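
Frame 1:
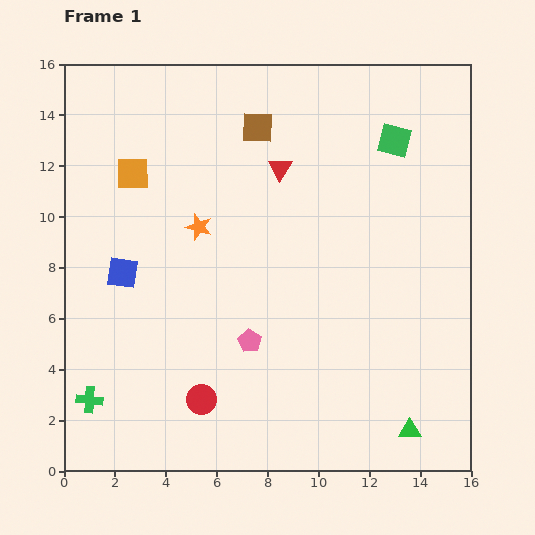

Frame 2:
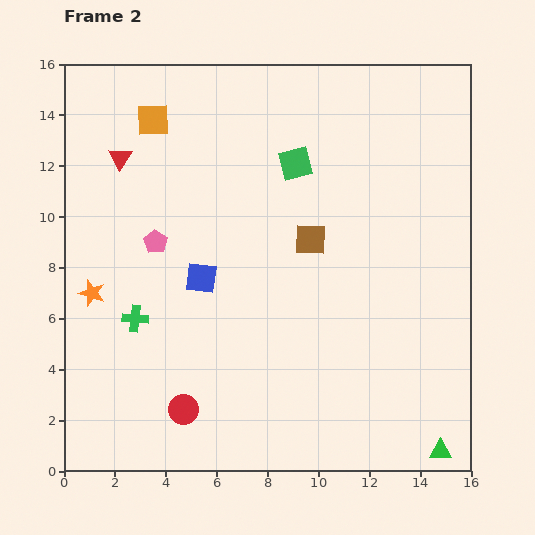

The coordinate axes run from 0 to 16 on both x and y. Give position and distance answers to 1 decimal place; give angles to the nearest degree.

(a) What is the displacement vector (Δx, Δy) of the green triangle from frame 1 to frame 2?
(1.2, -0.8)

The green triangle was at (13.6, 1.6) in frame 1 and (14.8, 0.8) in frame 2.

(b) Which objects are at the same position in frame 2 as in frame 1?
none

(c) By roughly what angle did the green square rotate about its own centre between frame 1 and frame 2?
29° counter-clockwise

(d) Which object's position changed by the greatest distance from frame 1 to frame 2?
the red triangle

(moved 6.3; next 5.4)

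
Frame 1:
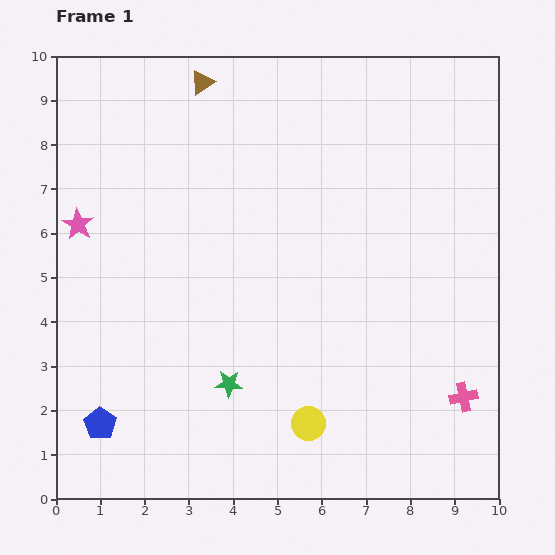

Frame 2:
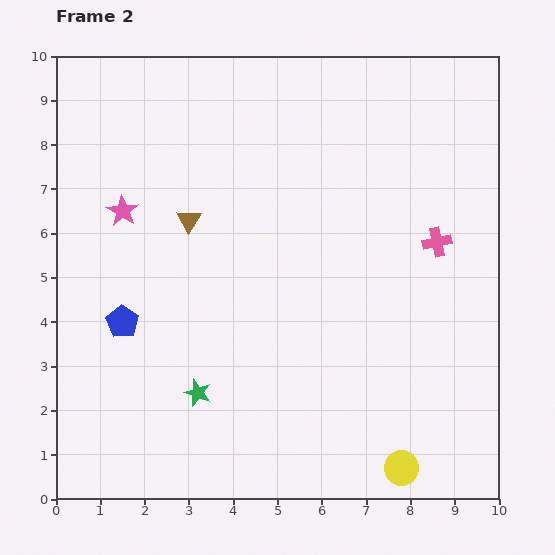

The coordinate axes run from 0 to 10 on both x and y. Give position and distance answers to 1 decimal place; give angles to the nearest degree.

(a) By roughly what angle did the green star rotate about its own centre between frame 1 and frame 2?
18° clockwise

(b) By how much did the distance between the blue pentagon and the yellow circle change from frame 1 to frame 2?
+2.4

Distance in frame 1: 4.7. Distance in frame 2: 7.1.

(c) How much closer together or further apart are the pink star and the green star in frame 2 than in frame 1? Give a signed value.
-0.6

Distance in frame 1: 5.0. Distance in frame 2: 4.4.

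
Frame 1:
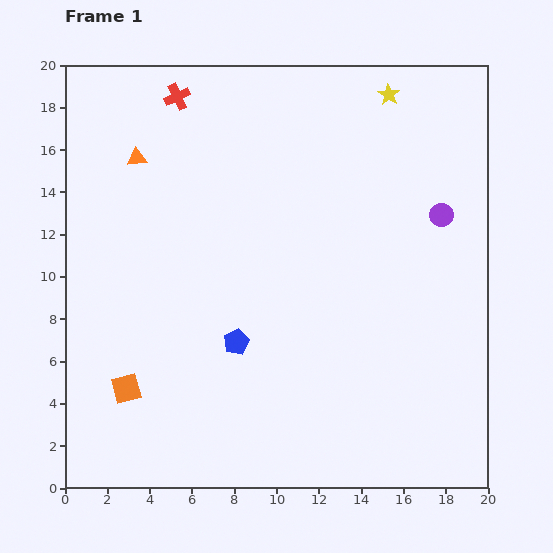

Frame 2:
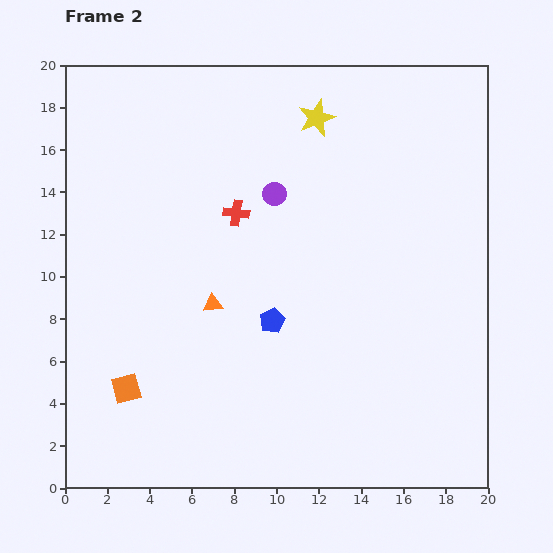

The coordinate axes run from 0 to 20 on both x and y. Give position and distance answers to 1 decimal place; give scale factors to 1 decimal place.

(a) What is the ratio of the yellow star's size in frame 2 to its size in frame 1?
1.7×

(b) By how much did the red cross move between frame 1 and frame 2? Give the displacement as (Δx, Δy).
(2.8, -5.5)

The red cross was at (5.3, 18.5) in frame 1 and (8.1, 13.0) in frame 2.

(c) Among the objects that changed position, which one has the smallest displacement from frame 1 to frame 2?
the blue pentagon

(moved 2.0)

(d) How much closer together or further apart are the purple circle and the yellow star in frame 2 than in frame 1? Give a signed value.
-2.1

Distance in frame 1: 6.2. Distance in frame 2: 4.1.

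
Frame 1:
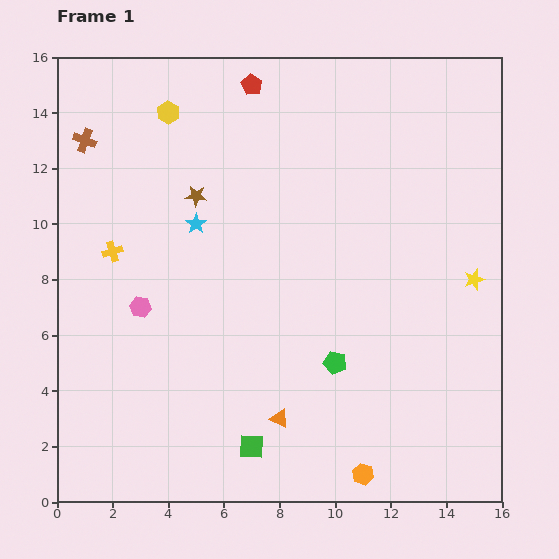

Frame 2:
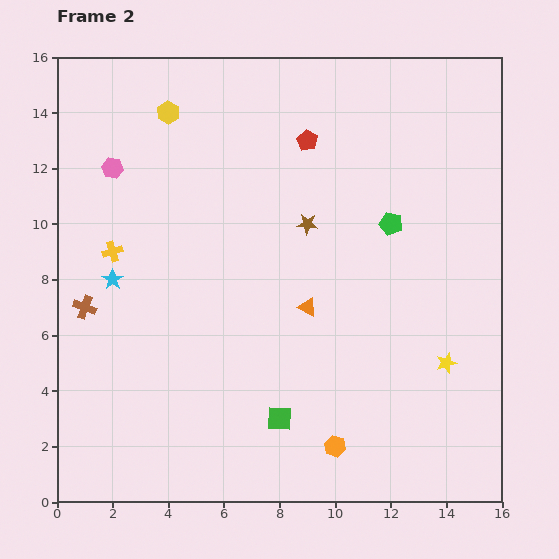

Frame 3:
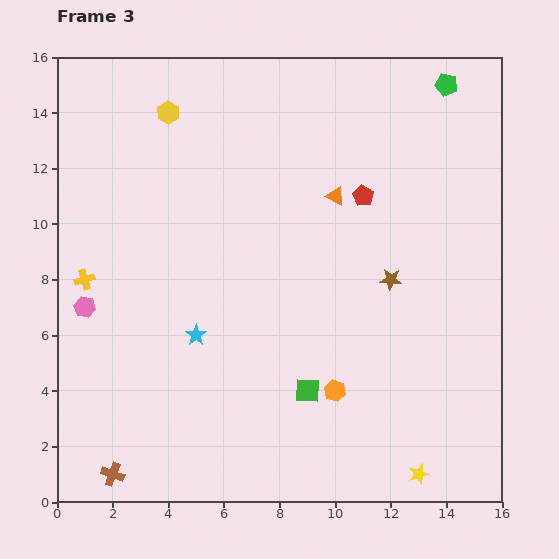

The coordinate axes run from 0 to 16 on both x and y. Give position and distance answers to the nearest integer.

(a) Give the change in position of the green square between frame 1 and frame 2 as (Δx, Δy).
(1, 1)

The green square was at (7, 2) in frame 1 and (8, 3) in frame 2.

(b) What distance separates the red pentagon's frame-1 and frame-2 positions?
3

The red pentagon moved from (7, 15) to (9, 13), a distance of √(2² + 2²) ≈ 3.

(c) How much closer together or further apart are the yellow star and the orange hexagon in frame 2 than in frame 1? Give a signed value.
-3

Distance in frame 1: 8. Distance in frame 2: 5.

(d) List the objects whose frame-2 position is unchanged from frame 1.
the yellow cross, the yellow hexagon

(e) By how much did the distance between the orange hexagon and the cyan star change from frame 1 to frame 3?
-6

Distance in frame 1: 11. Distance in frame 3: 5.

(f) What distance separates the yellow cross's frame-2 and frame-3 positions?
1

The yellow cross moved from (2, 9) to (1, 8), a distance of √(1² + 1²) ≈ 1.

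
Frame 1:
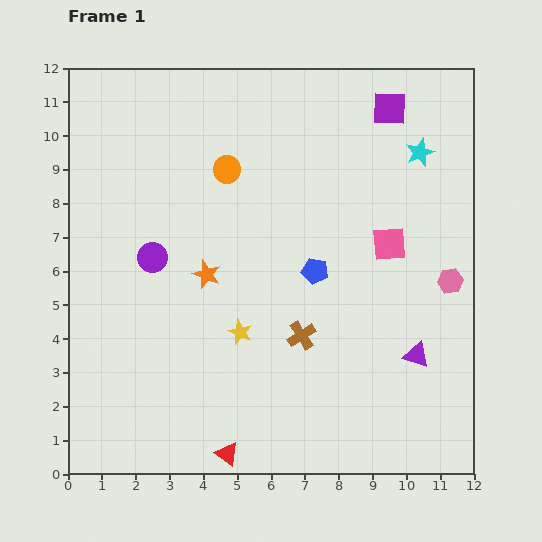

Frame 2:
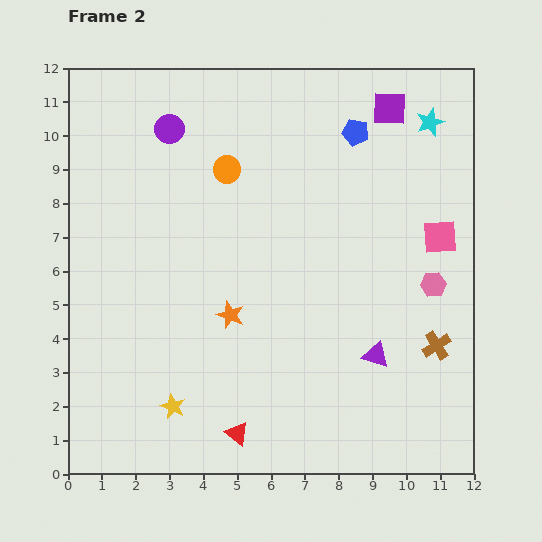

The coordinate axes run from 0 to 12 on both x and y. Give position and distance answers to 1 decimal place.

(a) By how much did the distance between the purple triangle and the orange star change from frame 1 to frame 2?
-2.1

Distance in frame 1: 6.6. Distance in frame 2: 4.5.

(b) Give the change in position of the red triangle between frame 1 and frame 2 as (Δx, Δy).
(0.3, 0.6)

The red triangle was at (4.7, 0.6) in frame 1 and (5.0, 1.2) in frame 2.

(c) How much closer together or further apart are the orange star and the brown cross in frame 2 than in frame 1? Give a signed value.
+2.9

Distance in frame 1: 3.3. Distance in frame 2: 6.2.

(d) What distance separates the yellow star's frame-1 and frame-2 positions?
3.0

The yellow star moved from (5.1, 4.2) to (3.1, 2.0), a distance of √(2.0² + 2.2²) ≈ 3.0.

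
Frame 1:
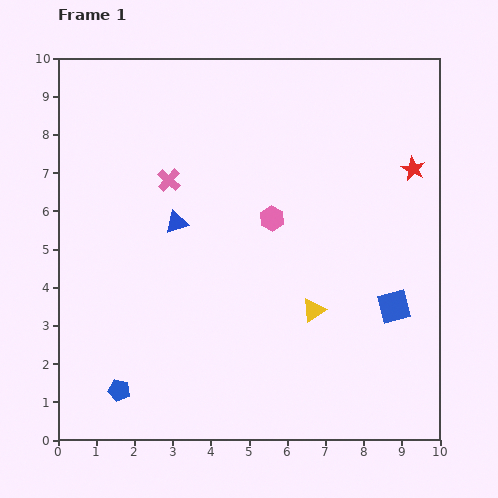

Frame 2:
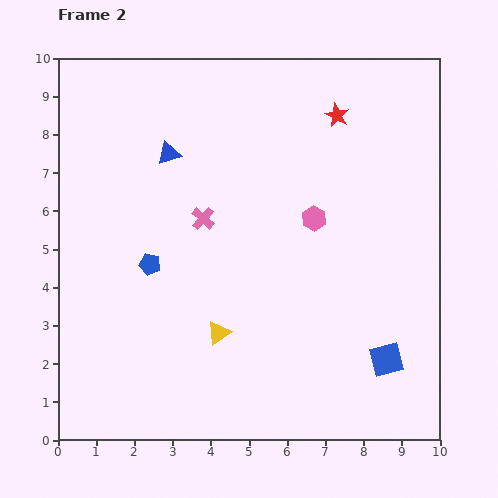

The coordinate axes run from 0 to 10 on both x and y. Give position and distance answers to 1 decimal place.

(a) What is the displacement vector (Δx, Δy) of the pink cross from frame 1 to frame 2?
(0.9, -1.0)

The pink cross was at (2.9, 6.8) in frame 1 and (3.8, 5.8) in frame 2.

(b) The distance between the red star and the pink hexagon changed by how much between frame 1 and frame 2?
-1.1

Distance in frame 1: 3.9. Distance in frame 2: 2.8.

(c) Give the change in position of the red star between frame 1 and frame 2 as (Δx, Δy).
(-2.0, 1.4)

The red star was at (9.3, 7.1) in frame 1 and (7.3, 8.5) in frame 2.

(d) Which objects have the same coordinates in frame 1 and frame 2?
none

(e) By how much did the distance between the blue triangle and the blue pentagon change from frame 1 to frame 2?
-1.7

Distance in frame 1: 4.6. Distance in frame 2: 2.9.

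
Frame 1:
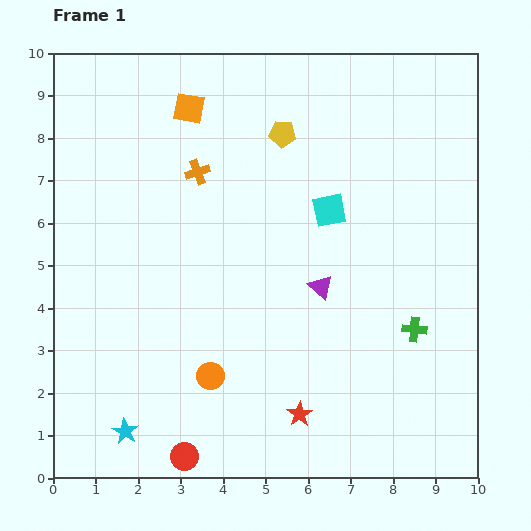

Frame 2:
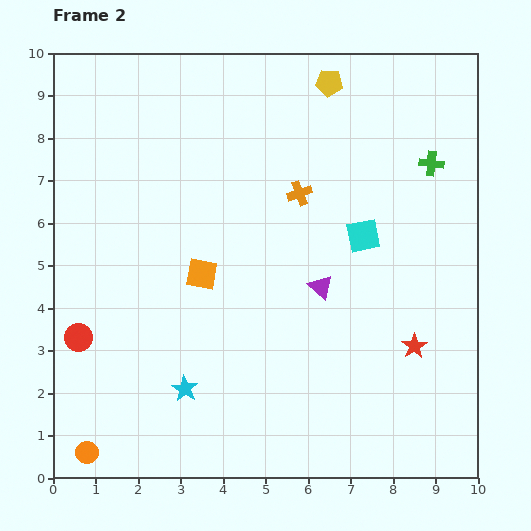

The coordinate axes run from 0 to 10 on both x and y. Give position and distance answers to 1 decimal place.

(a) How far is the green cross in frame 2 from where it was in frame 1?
3.9

The green cross moved from (8.5, 3.5) to (8.9, 7.4), a distance of √(0.4² + 3.9²) ≈ 3.9.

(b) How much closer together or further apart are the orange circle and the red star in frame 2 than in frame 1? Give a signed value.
+5.8

Distance in frame 1: 2.3. Distance in frame 2: 8.1.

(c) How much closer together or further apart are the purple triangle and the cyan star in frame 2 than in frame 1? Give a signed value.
-1.7

Distance in frame 1: 5.7. Distance in frame 2: 4.0.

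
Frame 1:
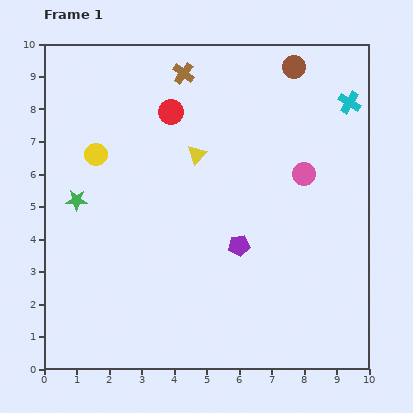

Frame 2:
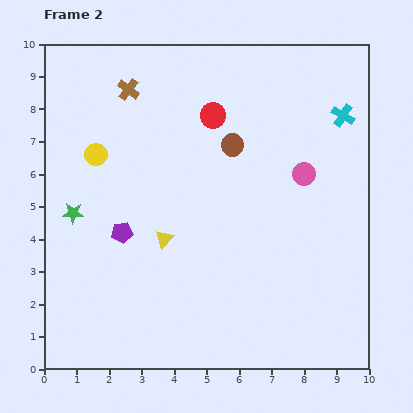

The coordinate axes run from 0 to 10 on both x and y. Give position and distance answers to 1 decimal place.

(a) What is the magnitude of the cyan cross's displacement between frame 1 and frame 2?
0.4

The cyan cross moved from (9.4, 8.2) to (9.2, 7.8), a distance of √(0.2² + 0.4²) ≈ 0.4.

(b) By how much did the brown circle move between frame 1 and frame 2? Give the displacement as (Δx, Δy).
(-1.9, -2.4)

The brown circle was at (7.7, 9.3) in frame 1 and (5.8, 6.9) in frame 2.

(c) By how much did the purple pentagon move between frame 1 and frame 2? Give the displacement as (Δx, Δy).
(-3.6, 0.4)

The purple pentagon was at (6.0, 3.8) in frame 1 and (2.4, 4.2) in frame 2.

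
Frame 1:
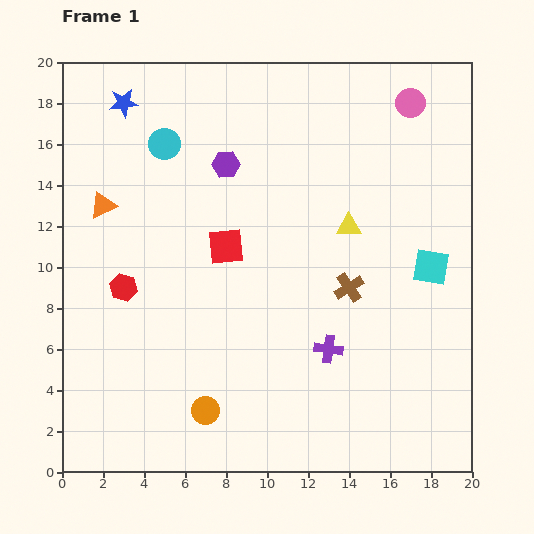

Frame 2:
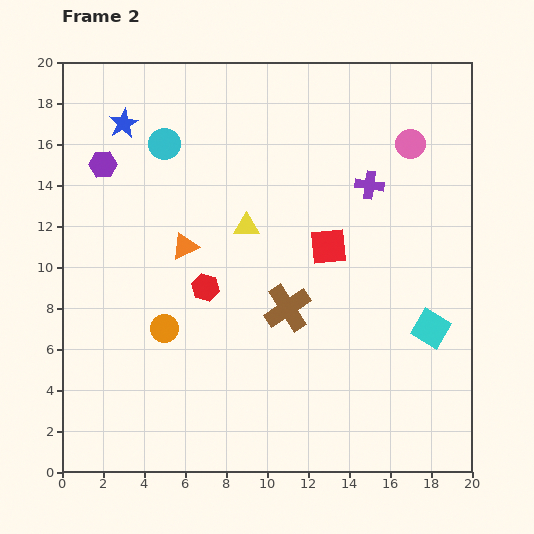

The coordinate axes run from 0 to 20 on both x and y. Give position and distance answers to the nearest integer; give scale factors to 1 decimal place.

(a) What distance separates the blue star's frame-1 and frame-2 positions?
1

The blue star moved from (3, 18) to (3, 17), a distance of √(0² + 1²) ≈ 1.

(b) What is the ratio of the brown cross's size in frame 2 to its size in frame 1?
1.6×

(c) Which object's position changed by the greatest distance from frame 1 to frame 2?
the purple cross

(moved 8; next 6)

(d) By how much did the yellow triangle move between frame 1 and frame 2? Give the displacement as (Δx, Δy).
(-5, 0)

The yellow triangle was at (14, 12) in frame 1 and (9, 12) in frame 2.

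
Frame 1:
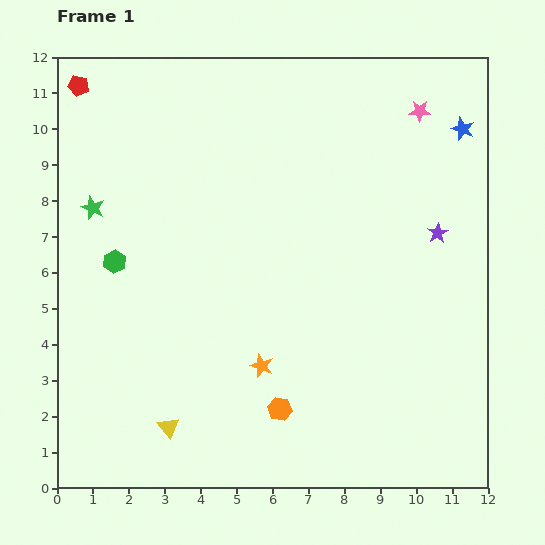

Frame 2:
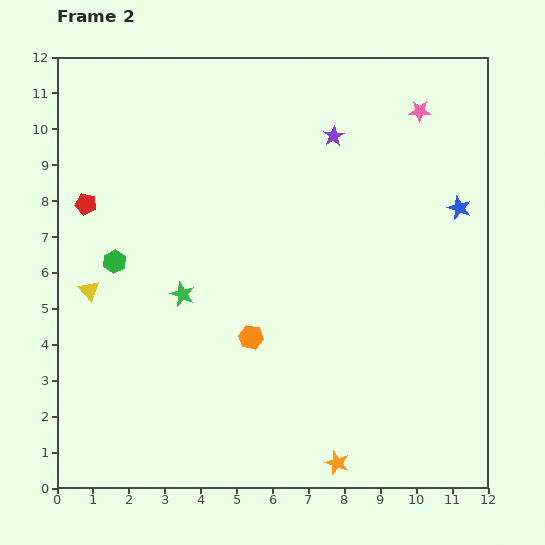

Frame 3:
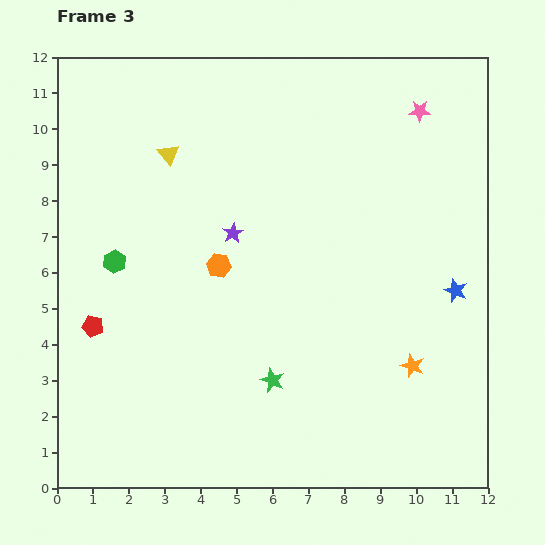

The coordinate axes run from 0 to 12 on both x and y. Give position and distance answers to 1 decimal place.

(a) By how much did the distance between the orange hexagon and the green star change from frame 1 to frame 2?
-5.4

Distance in frame 1: 7.6. Distance in frame 2: 2.2.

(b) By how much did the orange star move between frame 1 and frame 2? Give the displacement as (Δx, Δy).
(2.1, -2.7)

The orange star was at (5.7, 3.4) in frame 1 and (7.8, 0.7) in frame 2.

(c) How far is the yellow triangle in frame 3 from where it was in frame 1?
7.6

The yellow triangle moved from (3.1, 1.7) to (3.1, 9.3), a distance of √(0.0² + 7.6²) ≈ 7.6.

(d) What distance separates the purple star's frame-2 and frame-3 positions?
3.9

The purple star moved from (7.7, 9.8) to (4.9, 7.1), a distance of √(2.8² + 2.7²) ≈ 3.9.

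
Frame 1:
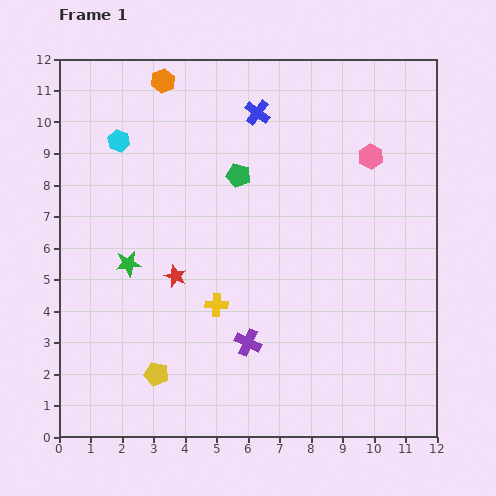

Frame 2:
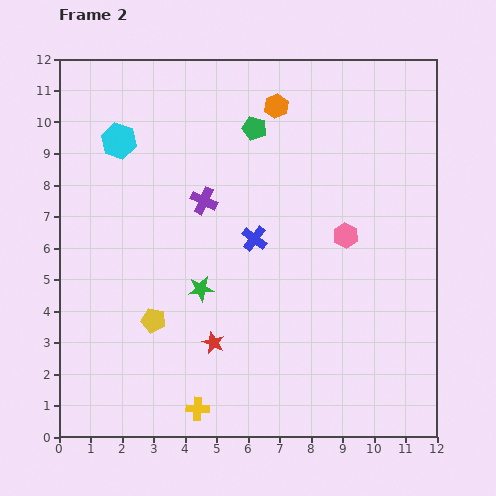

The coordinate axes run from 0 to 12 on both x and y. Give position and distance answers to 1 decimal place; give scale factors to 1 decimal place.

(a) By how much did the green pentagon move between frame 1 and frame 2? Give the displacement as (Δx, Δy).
(0.5, 1.5)

The green pentagon was at (5.7, 8.3) in frame 1 and (6.2, 9.8) in frame 2.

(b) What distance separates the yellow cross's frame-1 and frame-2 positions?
3.4

The yellow cross moved from (5.0, 4.2) to (4.4, 0.9), a distance of √(0.6² + 3.3²) ≈ 3.4.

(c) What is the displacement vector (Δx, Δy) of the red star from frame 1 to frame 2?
(1.2, -2.1)

The red star was at (3.7, 5.1) in frame 1 and (4.9, 3.0) in frame 2.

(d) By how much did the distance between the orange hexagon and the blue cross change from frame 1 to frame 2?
+1.1

Distance in frame 1: 3.2. Distance in frame 2: 4.3.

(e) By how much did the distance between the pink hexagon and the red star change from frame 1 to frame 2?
-1.9

Distance in frame 1: 7.3. Distance in frame 2: 5.4.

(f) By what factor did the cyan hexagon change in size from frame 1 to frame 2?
1.6×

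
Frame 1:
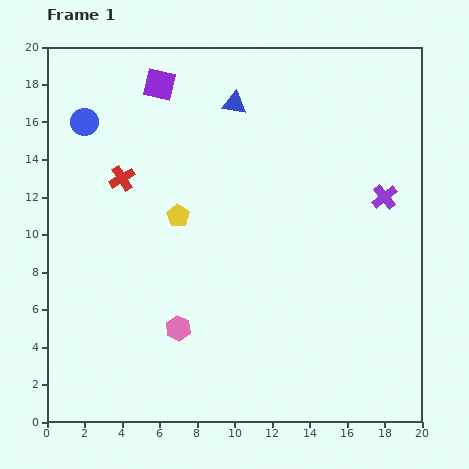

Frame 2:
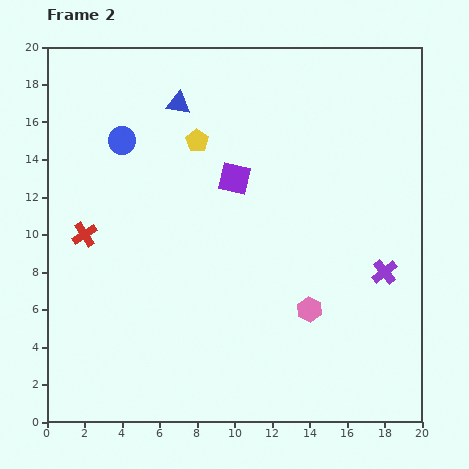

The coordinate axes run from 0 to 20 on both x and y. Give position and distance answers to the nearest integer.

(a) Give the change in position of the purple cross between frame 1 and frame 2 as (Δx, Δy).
(0, -4)

The purple cross was at (18, 12) in frame 1 and (18, 8) in frame 2.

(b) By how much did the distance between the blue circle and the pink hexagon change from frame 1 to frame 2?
+1

Distance in frame 1: 12. Distance in frame 2: 13.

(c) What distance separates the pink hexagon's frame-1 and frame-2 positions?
7

The pink hexagon moved from (7, 5) to (14, 6), a distance of √(7² + 1²) ≈ 7.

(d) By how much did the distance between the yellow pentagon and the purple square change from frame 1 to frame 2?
-4

Distance in frame 1: 7. Distance in frame 2: 3.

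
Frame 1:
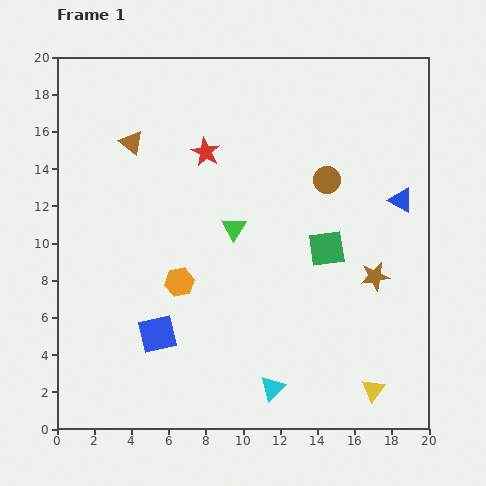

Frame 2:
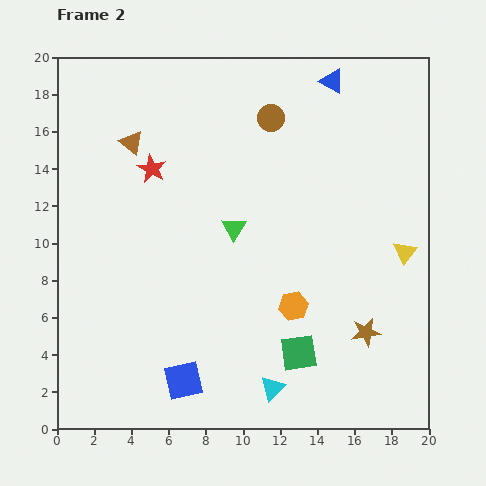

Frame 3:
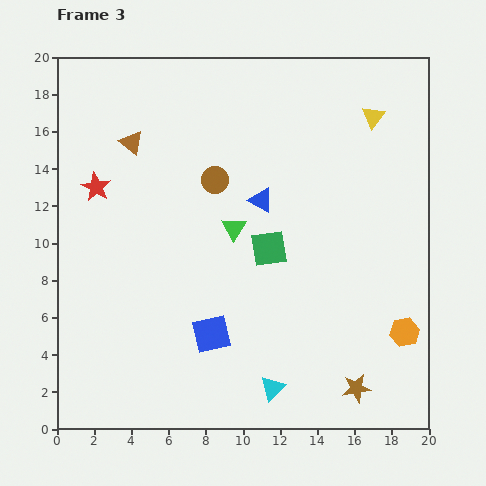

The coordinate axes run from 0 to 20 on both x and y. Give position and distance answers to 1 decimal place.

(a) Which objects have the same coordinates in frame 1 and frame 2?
the green triangle, the cyan triangle, the brown triangle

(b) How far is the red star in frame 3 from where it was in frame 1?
6.2

The red star moved from (8.0, 14.9) to (2.1, 13.0), a distance of √(5.9² + 1.9²) ≈ 6.2.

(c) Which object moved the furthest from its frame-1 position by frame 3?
the yellow triangle

(moved 14.7; next 12.4)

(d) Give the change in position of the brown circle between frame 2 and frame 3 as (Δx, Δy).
(-3.0, -3.3)

The brown circle was at (11.5, 16.7) in frame 2 and (8.5, 13.4) in frame 3.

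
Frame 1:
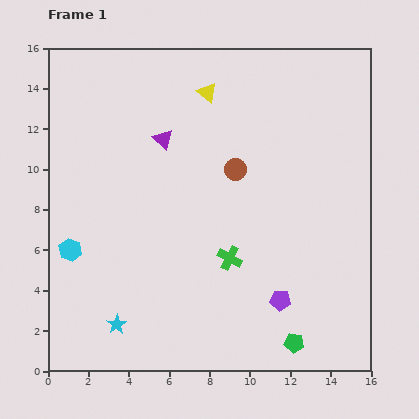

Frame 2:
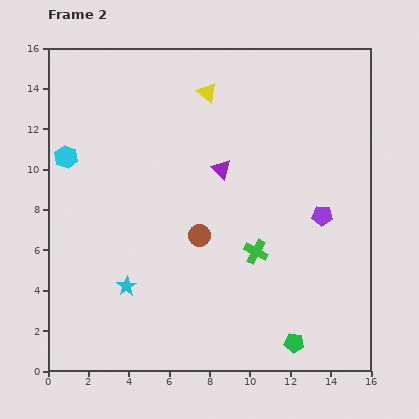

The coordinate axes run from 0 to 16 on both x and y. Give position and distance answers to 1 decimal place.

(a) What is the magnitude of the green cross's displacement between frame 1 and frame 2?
1.3

The green cross moved from (9.0, 5.6) to (10.3, 5.9), a distance of √(1.3² + 0.3²) ≈ 1.3.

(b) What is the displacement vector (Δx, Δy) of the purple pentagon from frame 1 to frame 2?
(2.1, 4.2)

The purple pentagon was at (11.5, 3.5) in frame 1 and (13.6, 7.7) in frame 2.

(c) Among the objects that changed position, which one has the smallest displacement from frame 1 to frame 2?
the green cross

(moved 1.3)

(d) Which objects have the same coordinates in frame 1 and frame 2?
the green pentagon, the yellow triangle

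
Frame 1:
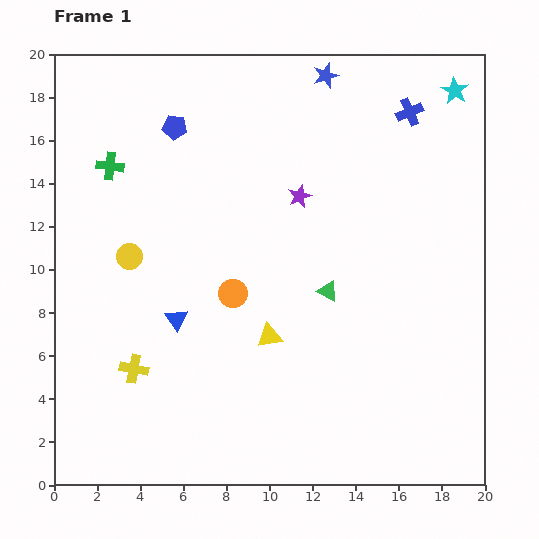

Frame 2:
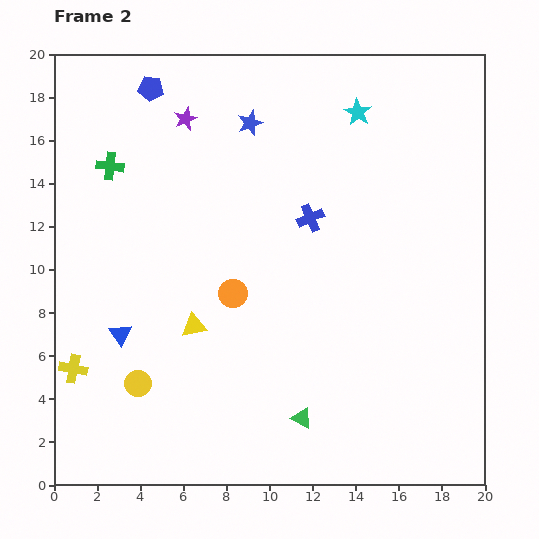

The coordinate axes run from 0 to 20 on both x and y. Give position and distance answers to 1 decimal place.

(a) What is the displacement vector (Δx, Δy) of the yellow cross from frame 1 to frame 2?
(-2.8, 0.0)

The yellow cross was at (3.7, 5.4) in frame 1 and (0.9, 5.4) in frame 2.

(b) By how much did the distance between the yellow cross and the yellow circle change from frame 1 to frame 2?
-2.1

Distance in frame 1: 5.2. Distance in frame 2: 3.1.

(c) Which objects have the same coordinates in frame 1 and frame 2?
the green cross, the orange circle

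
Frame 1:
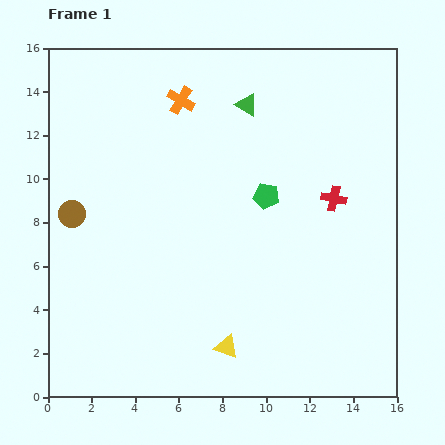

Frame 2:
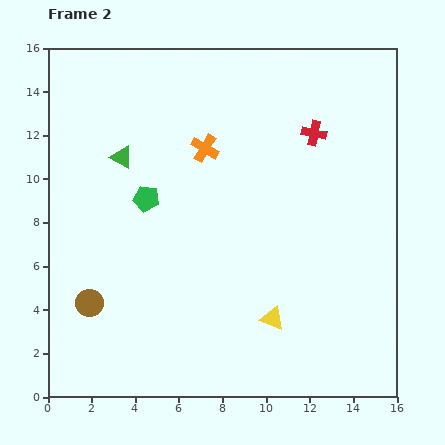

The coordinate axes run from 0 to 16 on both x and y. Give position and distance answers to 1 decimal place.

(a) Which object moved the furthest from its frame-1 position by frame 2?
the green triangle

(moved 6.2; next 5.5)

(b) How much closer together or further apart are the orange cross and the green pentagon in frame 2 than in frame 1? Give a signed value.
-2.4

Distance in frame 1: 5.9. Distance in frame 2: 3.5.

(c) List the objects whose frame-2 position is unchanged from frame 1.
none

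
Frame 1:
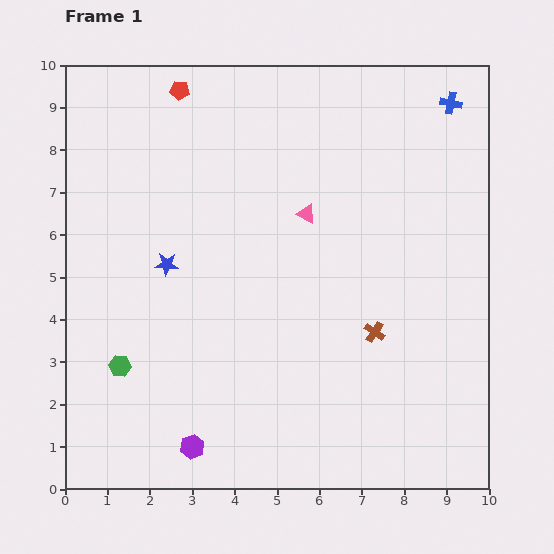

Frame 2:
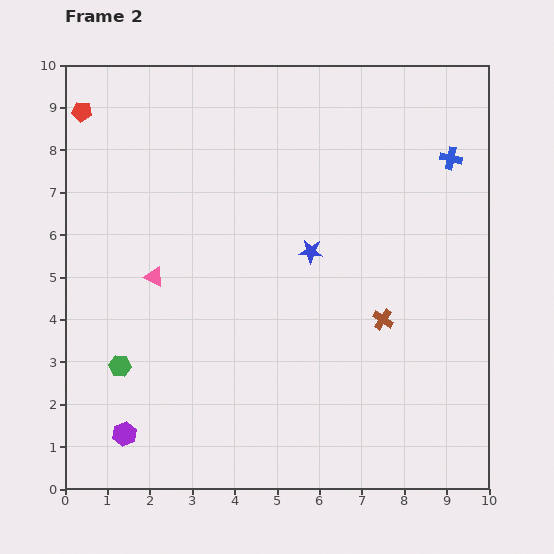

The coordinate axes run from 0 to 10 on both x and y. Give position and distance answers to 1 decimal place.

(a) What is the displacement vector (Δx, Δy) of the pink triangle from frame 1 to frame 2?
(-3.6, -1.5)

The pink triangle was at (5.7, 6.5) in frame 1 and (2.1, 5.0) in frame 2.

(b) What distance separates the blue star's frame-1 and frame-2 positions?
3.4

The blue star moved from (2.4, 5.3) to (5.8, 5.6), a distance of √(3.4² + 0.3²) ≈ 3.4.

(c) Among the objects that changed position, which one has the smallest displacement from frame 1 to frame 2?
the brown cross

(moved 0.4)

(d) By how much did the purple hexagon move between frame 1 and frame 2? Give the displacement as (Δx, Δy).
(-1.6, 0.3)

The purple hexagon was at (3.0, 1.0) in frame 1 and (1.4, 1.3) in frame 2.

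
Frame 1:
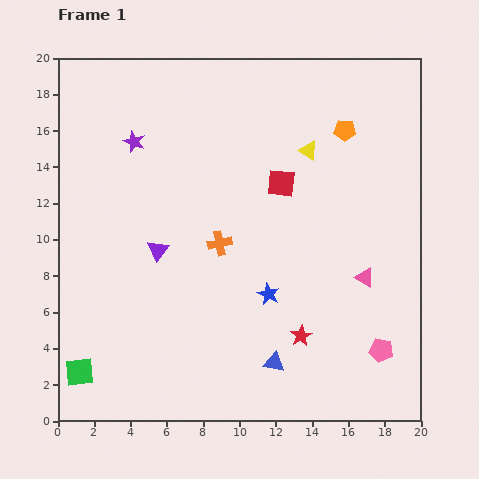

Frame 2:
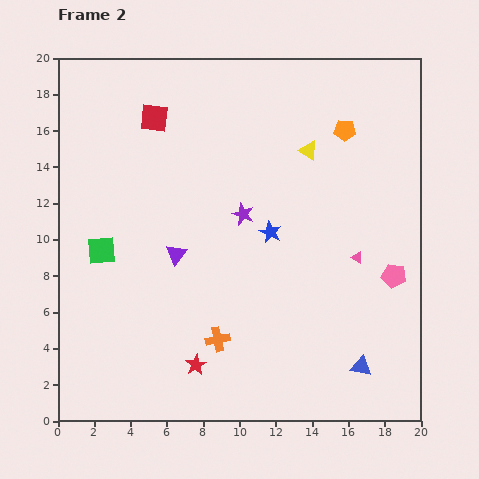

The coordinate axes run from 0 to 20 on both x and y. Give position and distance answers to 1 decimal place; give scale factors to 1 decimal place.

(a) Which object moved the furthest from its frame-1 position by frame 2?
the red square

(moved 7.9; next 7.2)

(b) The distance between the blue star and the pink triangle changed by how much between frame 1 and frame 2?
-0.4

Distance in frame 1: 5.4. Distance in frame 2: 5.0.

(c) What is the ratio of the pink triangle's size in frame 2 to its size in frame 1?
0.6×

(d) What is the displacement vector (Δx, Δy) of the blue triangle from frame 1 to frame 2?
(4.8, -0.2)

The blue triangle was at (11.9, 3.2) in frame 1 and (16.7, 3.0) in frame 2.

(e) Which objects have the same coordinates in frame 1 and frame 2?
the orange pentagon, the yellow triangle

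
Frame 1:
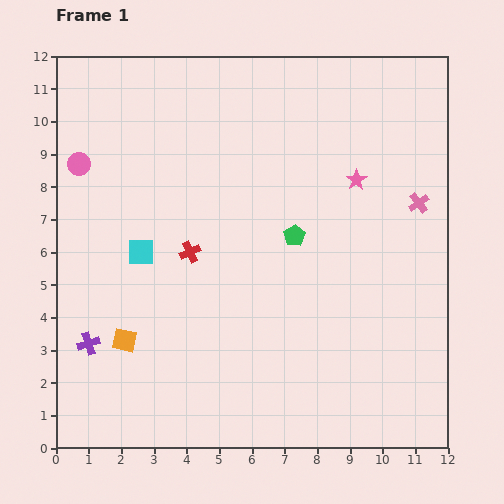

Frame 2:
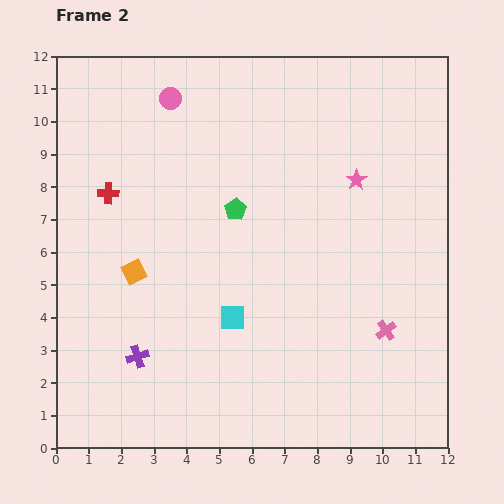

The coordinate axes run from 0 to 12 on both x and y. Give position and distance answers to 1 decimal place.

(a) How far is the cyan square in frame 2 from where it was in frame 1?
3.4

The cyan square moved from (2.6, 6.0) to (5.4, 4.0), a distance of √(2.8² + 2.0²) ≈ 3.4.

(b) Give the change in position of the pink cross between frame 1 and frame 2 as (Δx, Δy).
(-1.0, -3.9)

The pink cross was at (11.1, 7.5) in frame 1 and (10.1, 3.6) in frame 2.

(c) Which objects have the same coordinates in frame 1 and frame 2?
the pink star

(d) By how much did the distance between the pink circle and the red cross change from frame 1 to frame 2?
-0.8

Distance in frame 1: 4.3. Distance in frame 2: 3.5.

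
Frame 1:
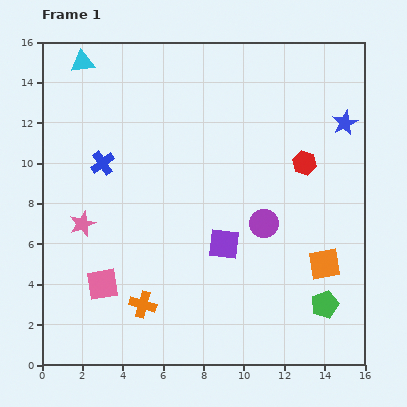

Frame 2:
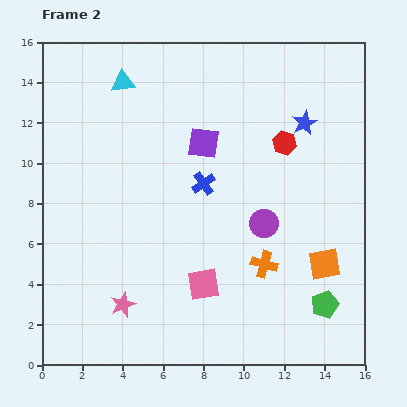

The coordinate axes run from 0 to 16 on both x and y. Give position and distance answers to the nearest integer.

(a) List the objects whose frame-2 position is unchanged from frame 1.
the purple circle, the orange square, the green pentagon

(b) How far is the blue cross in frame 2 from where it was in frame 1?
5

The blue cross moved from (3, 10) to (8, 9), a distance of √(5² + 1²) ≈ 5.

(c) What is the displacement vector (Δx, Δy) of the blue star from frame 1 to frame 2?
(-2, 0)

The blue star was at (15, 12) in frame 1 and (13, 12) in frame 2.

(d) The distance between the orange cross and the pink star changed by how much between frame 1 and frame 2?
+2

Distance in frame 1: 5. Distance in frame 2: 7.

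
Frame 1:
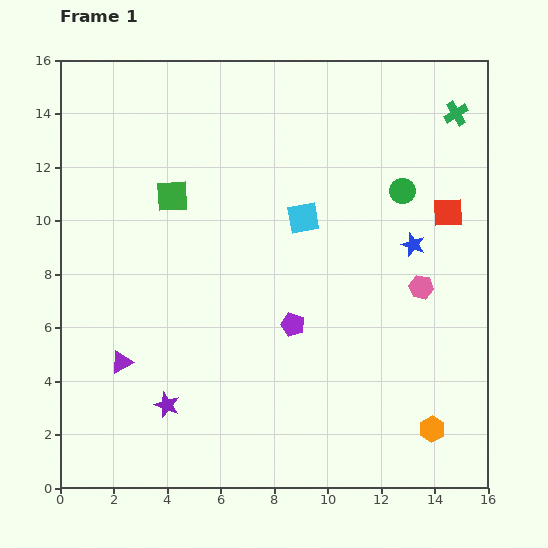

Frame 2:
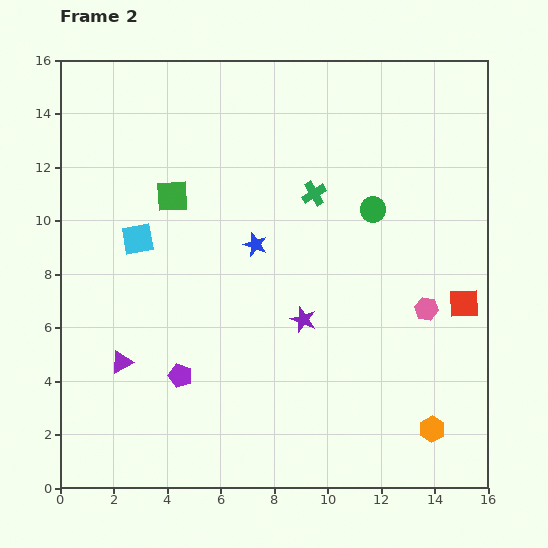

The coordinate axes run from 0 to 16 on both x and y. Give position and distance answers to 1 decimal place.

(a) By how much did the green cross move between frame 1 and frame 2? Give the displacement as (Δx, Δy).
(-5.3, -3.0)

The green cross was at (14.8, 14.0) in frame 1 and (9.5, 11.0) in frame 2.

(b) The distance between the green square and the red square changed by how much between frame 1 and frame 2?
+1.3

Distance in frame 1: 10.3. Distance in frame 2: 11.6.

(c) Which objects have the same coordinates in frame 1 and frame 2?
the purple triangle, the orange hexagon, the green square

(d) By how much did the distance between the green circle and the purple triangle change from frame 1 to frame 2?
-1.3

Distance in frame 1: 12.3. Distance in frame 2: 11.0.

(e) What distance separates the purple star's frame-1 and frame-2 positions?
6.0

The purple star moved from (4.0, 3.1) to (9.1, 6.3), a distance of √(5.1² + 3.2²) ≈ 6.0.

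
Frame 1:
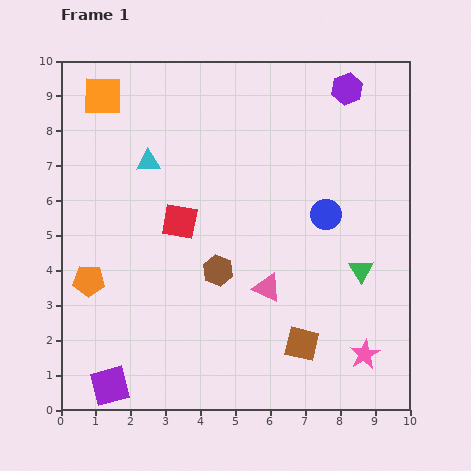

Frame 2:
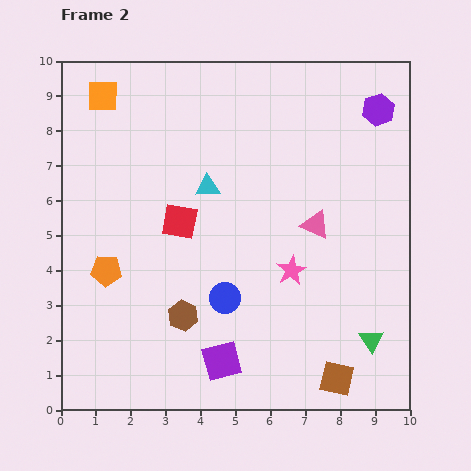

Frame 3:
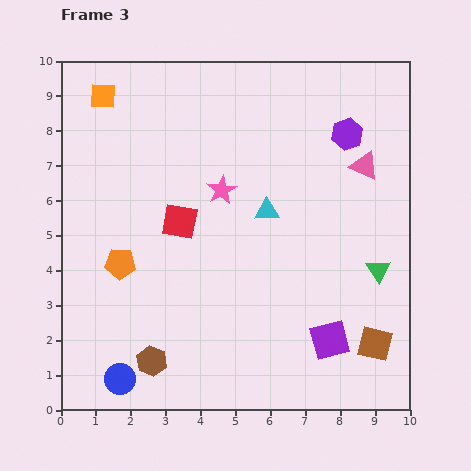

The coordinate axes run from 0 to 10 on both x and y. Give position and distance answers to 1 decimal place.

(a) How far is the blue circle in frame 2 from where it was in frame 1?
3.8

The blue circle moved from (7.6, 5.6) to (4.7, 3.2), a distance of √(2.9² + 2.4²) ≈ 3.8.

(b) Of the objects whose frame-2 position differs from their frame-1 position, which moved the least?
the orange pentagon

(moved 0.6)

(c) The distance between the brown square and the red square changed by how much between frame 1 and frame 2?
+1.5

Distance in frame 1: 4.9. Distance in frame 2: 6.4.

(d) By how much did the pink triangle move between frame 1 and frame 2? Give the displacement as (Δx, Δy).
(1.4, 1.8)

The pink triangle was at (5.9, 3.5) in frame 1 and (7.3, 5.3) in frame 2.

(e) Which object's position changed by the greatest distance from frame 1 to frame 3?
the blue circle

(moved 7.5; next 6.4)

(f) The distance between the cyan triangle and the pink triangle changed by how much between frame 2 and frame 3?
-0.2

Distance in frame 2: 3.3. Distance in frame 3: 3.1.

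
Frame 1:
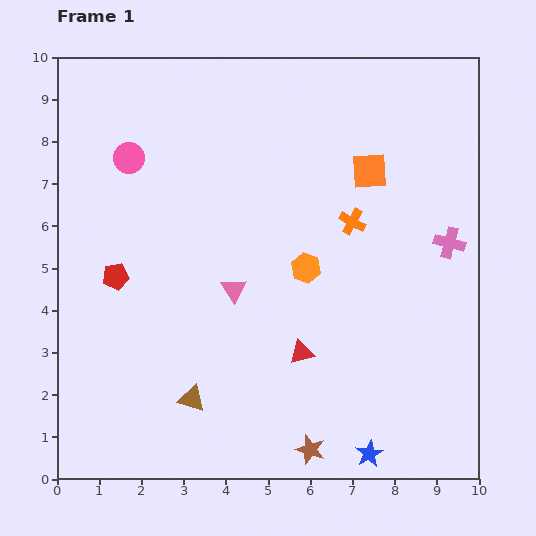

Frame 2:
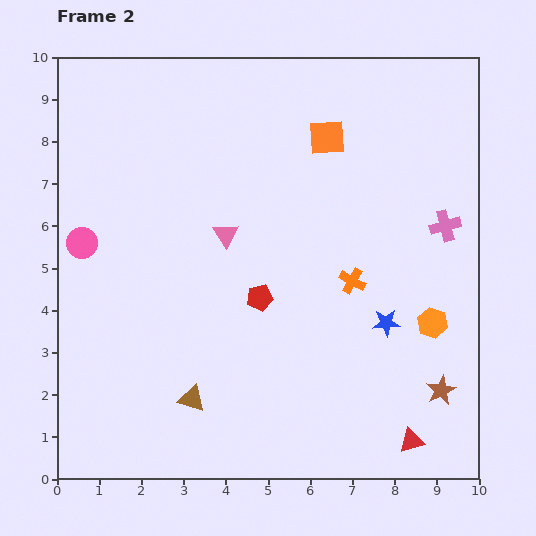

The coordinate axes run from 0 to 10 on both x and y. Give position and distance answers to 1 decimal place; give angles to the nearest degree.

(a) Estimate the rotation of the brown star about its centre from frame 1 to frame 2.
26° clockwise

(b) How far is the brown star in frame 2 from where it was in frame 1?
3.4

The brown star moved from (6.0, 0.7) to (9.1, 2.1), a distance of √(3.1² + 1.4²) ≈ 3.4.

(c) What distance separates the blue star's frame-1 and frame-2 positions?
3.1

The blue star moved from (7.4, 0.6) to (7.8, 3.7), a distance of √(0.4² + 3.1²) ≈ 3.1.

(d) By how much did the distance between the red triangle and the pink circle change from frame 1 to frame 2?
+2.9

Distance in frame 1: 6.2. Distance in frame 2: 9.1.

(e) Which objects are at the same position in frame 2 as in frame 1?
the brown triangle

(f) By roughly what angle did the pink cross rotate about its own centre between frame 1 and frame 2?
30° counter-clockwise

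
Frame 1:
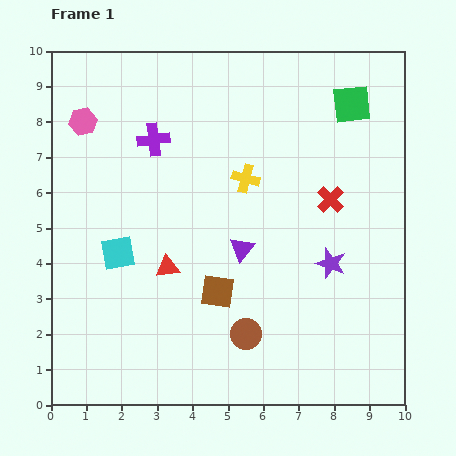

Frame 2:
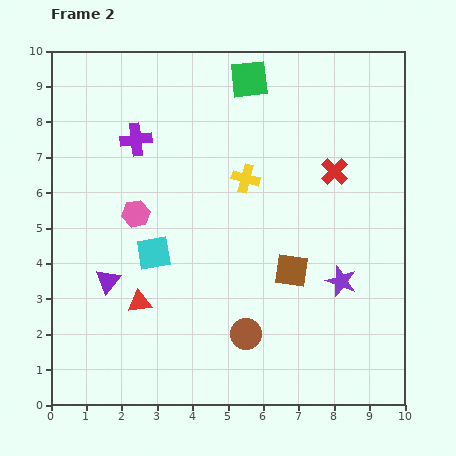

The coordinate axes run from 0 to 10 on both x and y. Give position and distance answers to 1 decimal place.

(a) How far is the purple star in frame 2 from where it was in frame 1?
0.6

The purple star moved from (7.9, 4.0) to (8.2, 3.5), a distance of √(0.3² + 0.5²) ≈ 0.6.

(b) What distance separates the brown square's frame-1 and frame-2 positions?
2.2

The brown square moved from (4.7, 3.2) to (6.8, 3.8), a distance of √(2.1² + 0.6²) ≈ 2.2.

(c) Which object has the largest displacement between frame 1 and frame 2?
the purple triangle

(moved 3.9; next 3.0)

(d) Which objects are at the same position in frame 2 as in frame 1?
the yellow cross, the brown circle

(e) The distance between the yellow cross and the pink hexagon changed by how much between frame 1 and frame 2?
-1.6

Distance in frame 1: 4.9. Distance in frame 2: 3.3.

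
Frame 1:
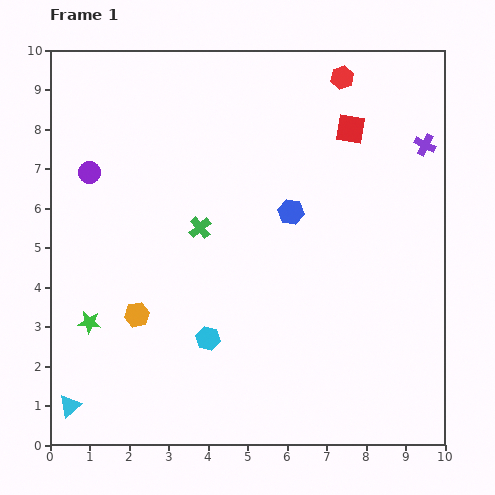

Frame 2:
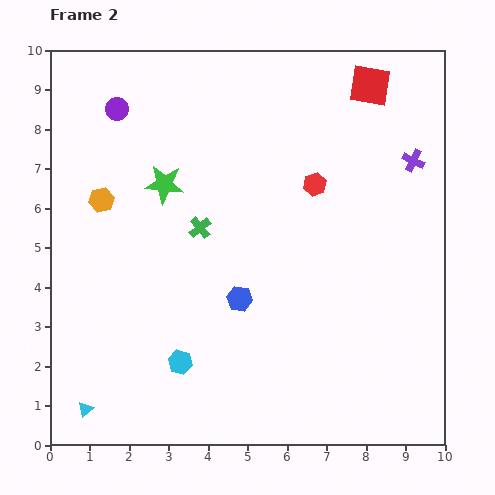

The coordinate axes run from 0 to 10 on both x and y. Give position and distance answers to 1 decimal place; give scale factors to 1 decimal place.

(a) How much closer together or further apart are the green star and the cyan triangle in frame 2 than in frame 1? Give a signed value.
+3.8

Distance in frame 1: 2.2. Distance in frame 2: 6.0.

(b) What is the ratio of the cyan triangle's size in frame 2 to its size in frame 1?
0.7×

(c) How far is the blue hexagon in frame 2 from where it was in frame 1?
2.6

The blue hexagon moved from (6.1, 5.9) to (4.8, 3.7), a distance of √(1.3² + 2.2²) ≈ 2.6.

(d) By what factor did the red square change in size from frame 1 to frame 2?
1.4×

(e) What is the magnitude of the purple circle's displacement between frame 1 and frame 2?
1.7

The purple circle moved from (1.0, 6.9) to (1.7, 8.5), a distance of √(0.7² + 1.6²) ≈ 1.7.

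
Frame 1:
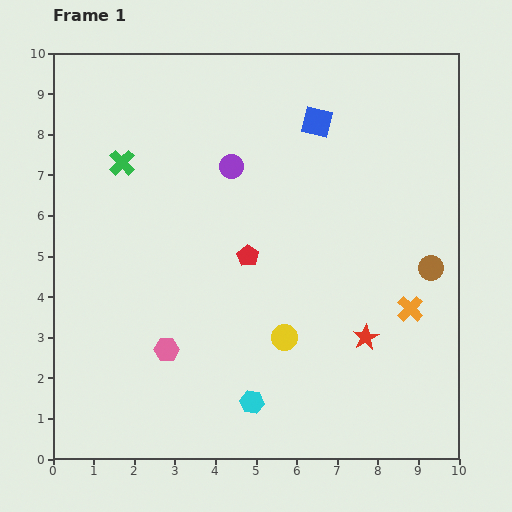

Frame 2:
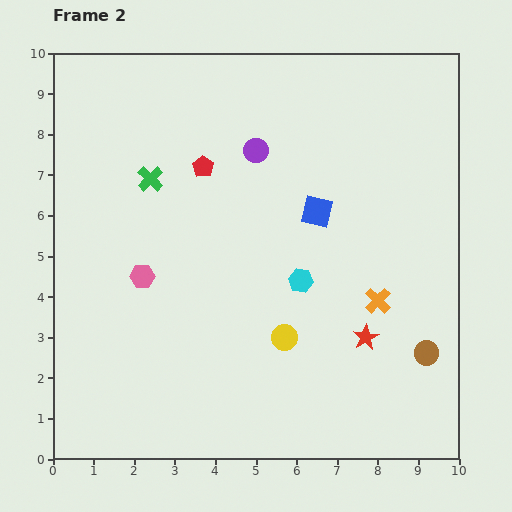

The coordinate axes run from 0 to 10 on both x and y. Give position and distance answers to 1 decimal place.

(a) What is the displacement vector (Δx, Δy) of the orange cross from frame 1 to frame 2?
(-0.8, 0.2)

The orange cross was at (8.8, 3.7) in frame 1 and (8.0, 3.9) in frame 2.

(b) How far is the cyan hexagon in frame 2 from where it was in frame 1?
3.2

The cyan hexagon moved from (4.9, 1.4) to (6.1, 4.4), a distance of √(1.2² + 3.0²) ≈ 3.2.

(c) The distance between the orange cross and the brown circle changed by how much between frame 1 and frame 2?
+0.7

Distance in frame 1: 1.1. Distance in frame 2: 1.8.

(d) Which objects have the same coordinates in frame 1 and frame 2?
the yellow circle, the red star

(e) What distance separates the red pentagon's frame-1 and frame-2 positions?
2.5

The red pentagon moved from (4.8, 5.0) to (3.7, 7.2), a distance of √(1.1² + 2.2²) ≈ 2.5.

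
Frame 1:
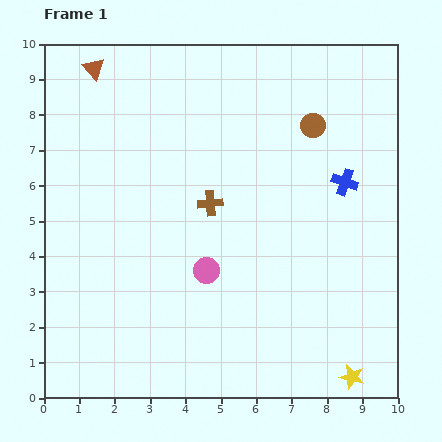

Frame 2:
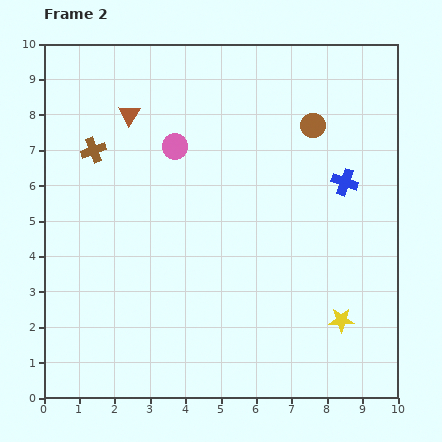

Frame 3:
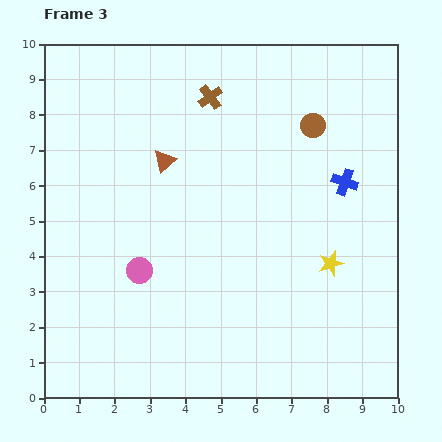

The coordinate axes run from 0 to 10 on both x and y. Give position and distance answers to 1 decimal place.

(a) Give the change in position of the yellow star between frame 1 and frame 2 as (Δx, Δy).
(-0.3, 1.6)

The yellow star was at (8.7, 0.6) in frame 1 and (8.4, 2.2) in frame 2.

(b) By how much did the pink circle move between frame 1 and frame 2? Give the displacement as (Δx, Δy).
(-0.9, 3.5)

The pink circle was at (4.6, 3.6) in frame 1 and (3.7, 7.1) in frame 2.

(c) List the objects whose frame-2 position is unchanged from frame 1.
the brown circle, the blue cross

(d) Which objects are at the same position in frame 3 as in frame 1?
the brown circle, the blue cross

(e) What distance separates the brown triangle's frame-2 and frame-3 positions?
1.6

The brown triangle moved from (2.4, 8.0) to (3.4, 6.7), a distance of √(1.0² + 1.3²) ≈ 1.6.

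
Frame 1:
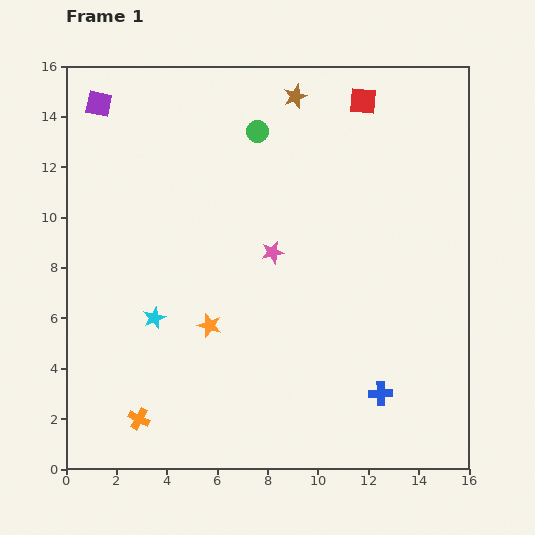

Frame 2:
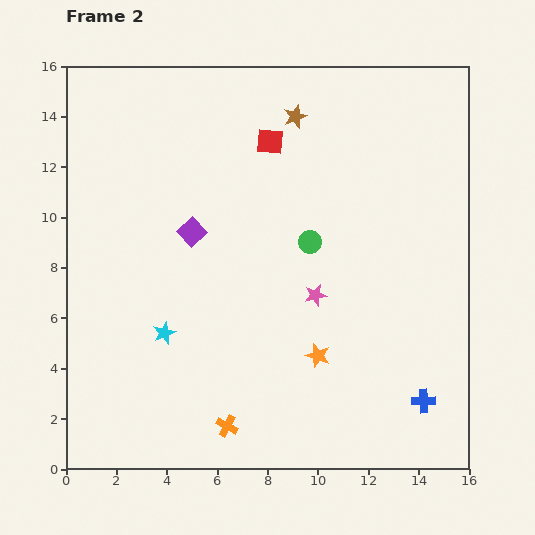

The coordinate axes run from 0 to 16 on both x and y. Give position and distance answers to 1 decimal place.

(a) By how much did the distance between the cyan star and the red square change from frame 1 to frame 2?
-3.3

Distance in frame 1: 12.0. Distance in frame 2: 8.7.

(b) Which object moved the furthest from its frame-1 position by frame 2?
the purple square

(moved 6.3; next 4.9)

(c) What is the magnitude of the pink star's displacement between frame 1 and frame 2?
2.4

The pink star moved from (8.2, 8.6) to (9.9, 6.9), a distance of √(1.7² + 1.7²) ≈ 2.4.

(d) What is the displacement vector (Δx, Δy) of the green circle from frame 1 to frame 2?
(2.1, -4.4)

The green circle was at (7.6, 13.4) in frame 1 and (9.7, 9.0) in frame 2.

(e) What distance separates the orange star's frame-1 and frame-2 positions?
4.5

The orange star moved from (5.7, 5.7) to (10.0, 4.5), a distance of √(4.3² + 1.2²) ≈ 4.5.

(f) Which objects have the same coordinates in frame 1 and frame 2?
none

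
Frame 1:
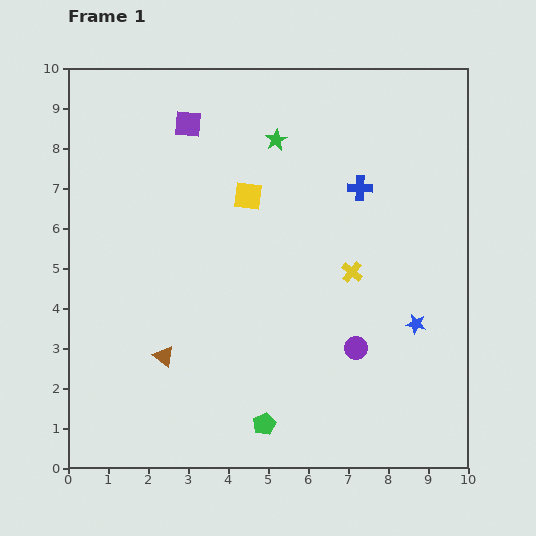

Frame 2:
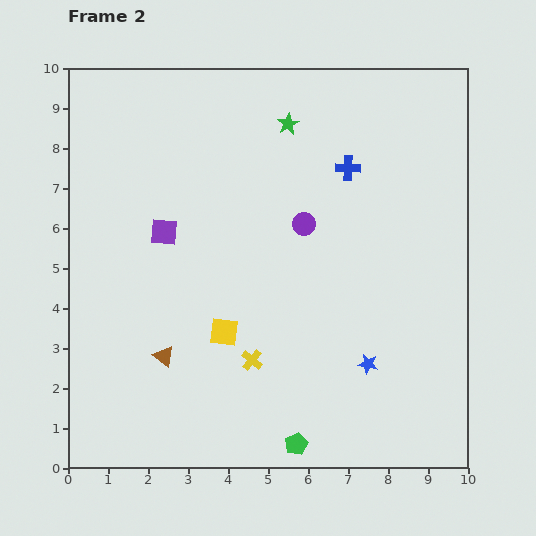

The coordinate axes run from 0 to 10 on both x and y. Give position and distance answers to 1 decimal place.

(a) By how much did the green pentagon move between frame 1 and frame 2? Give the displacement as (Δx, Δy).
(0.8, -0.5)

The green pentagon was at (4.9, 1.1) in frame 1 and (5.7, 0.6) in frame 2.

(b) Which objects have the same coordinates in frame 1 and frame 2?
the brown triangle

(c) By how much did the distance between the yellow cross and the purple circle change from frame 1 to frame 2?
+1.7

Distance in frame 1: 1.9. Distance in frame 2: 3.6.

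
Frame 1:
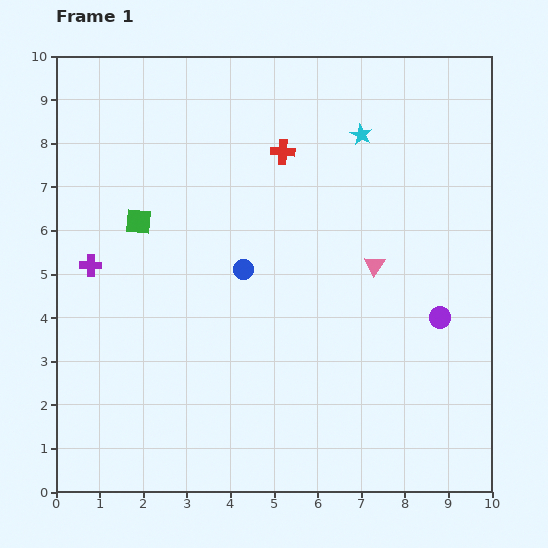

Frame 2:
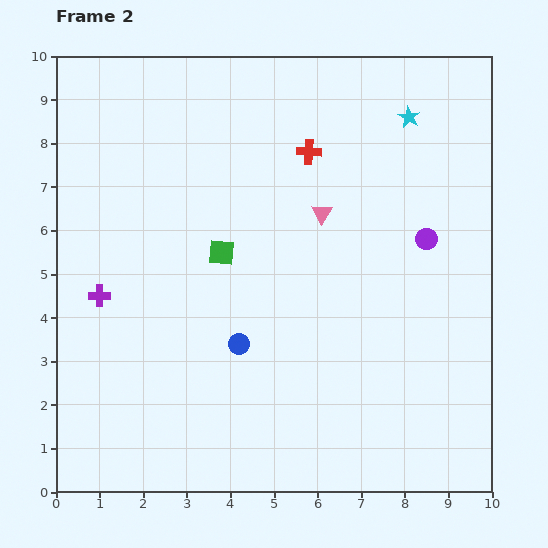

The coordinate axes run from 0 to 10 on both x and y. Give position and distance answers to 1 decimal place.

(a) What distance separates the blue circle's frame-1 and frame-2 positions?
1.7

The blue circle moved from (4.3, 5.1) to (4.2, 3.4), a distance of √(0.1² + 1.7²) ≈ 1.7.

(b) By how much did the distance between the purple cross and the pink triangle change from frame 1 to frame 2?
-1.1

Distance in frame 1: 6.5. Distance in frame 2: 5.4.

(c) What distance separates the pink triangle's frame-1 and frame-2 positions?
1.7

The pink triangle moved from (7.3, 5.2) to (6.1, 6.4), a distance of √(1.2² + 1.2²) ≈ 1.7.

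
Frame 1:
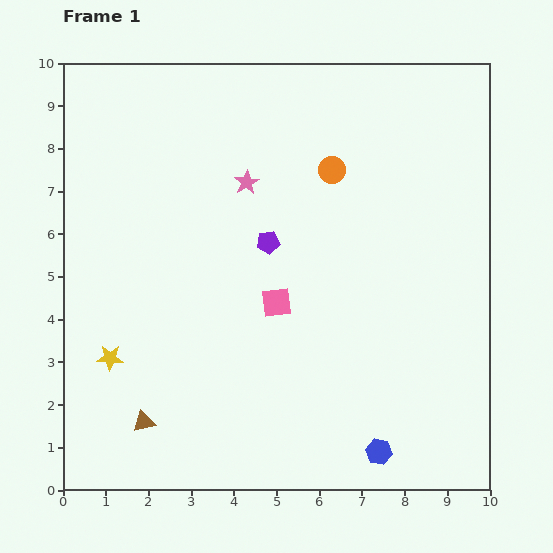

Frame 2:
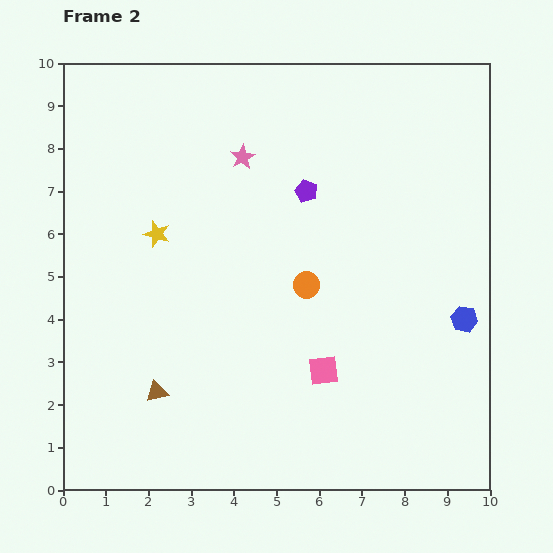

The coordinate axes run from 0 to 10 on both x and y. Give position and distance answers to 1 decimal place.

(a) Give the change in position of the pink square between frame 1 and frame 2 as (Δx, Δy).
(1.1, -1.6)

The pink square was at (5.0, 4.4) in frame 1 and (6.1, 2.8) in frame 2.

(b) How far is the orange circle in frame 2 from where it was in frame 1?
2.8

The orange circle moved from (6.3, 7.5) to (5.7, 4.8), a distance of √(0.6² + 2.7²) ≈ 2.8.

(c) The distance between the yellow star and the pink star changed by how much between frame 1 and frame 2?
-2.5

Distance in frame 1: 5.2. Distance in frame 2: 2.7.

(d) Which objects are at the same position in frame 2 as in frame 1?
none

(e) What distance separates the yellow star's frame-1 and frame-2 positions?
3.1

The yellow star moved from (1.1, 3.1) to (2.2, 6.0), a distance of √(1.1² + 2.9²) ≈ 3.1.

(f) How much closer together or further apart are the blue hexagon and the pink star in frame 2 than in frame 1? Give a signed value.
-0.6

Distance in frame 1: 7.0. Distance in frame 2: 6.4.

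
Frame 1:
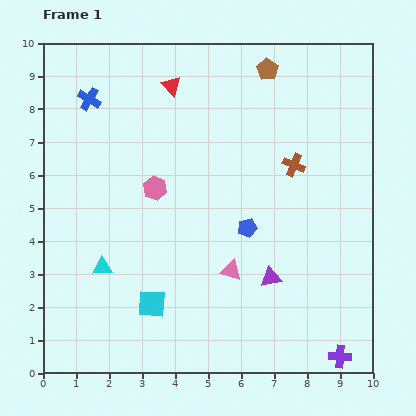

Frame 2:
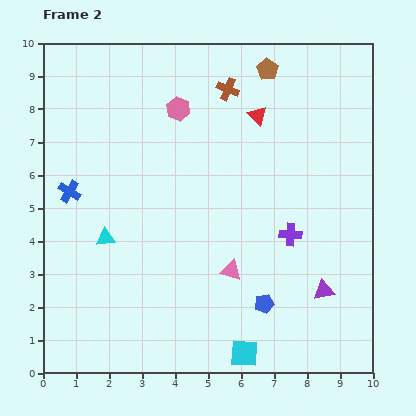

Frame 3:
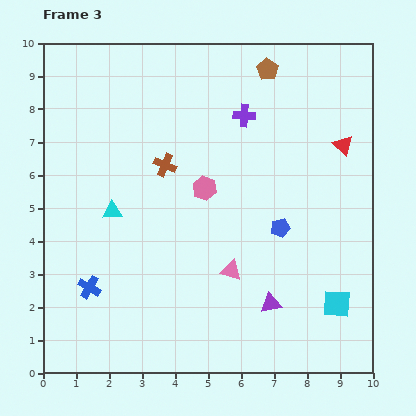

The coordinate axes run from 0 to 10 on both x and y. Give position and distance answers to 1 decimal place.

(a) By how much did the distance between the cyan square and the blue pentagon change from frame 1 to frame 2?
-2.1

Distance in frame 1: 3.7. Distance in frame 2: 1.6.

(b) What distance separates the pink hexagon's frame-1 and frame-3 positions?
1.5

The pink hexagon moved from (3.4, 5.6) to (4.9, 5.6), a distance of √(1.5² + 0.0²) ≈ 1.5.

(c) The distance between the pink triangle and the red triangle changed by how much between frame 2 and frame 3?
+0.3

Distance in frame 2: 4.8. Distance in frame 3: 5.1.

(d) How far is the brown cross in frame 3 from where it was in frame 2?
3.0

The brown cross moved from (5.6, 8.6) to (3.7, 6.3), a distance of √(1.9² + 2.3²) ≈ 3.0.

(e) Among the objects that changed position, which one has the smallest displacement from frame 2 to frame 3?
the cyan triangle

(moved 0.8)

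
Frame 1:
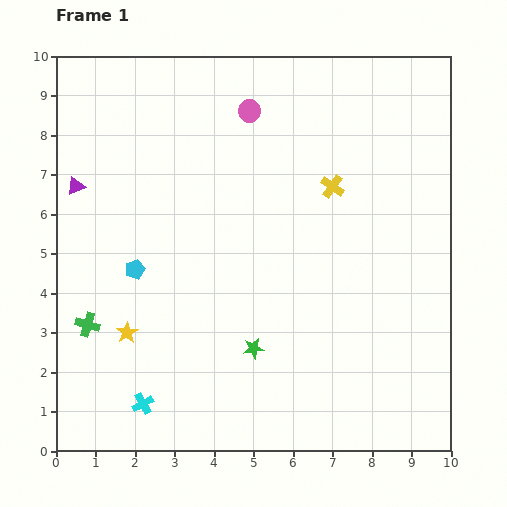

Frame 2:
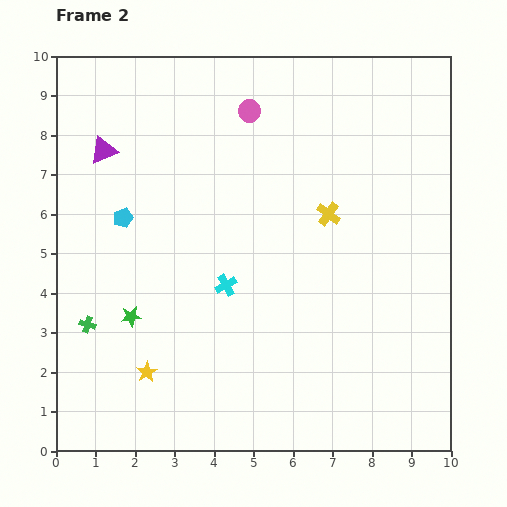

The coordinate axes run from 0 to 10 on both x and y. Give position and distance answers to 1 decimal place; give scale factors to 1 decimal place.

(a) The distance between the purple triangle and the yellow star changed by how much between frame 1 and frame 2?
+1.8

Distance in frame 1: 3.9. Distance in frame 2: 5.7.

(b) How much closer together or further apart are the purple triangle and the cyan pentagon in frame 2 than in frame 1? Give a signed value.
-0.8

Distance in frame 1: 2.6. Distance in frame 2: 1.8.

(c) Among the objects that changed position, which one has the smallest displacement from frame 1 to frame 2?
the yellow cross

(moved 0.7)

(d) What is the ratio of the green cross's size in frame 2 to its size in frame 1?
0.7×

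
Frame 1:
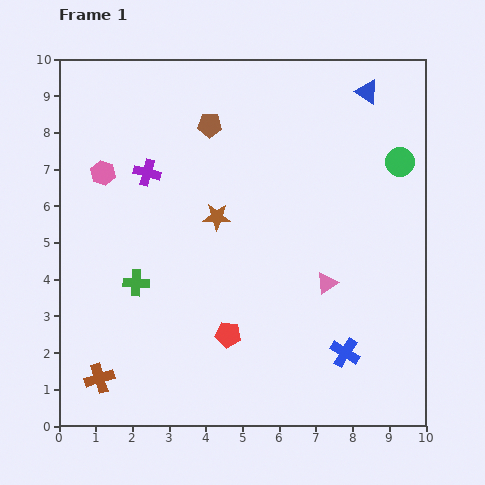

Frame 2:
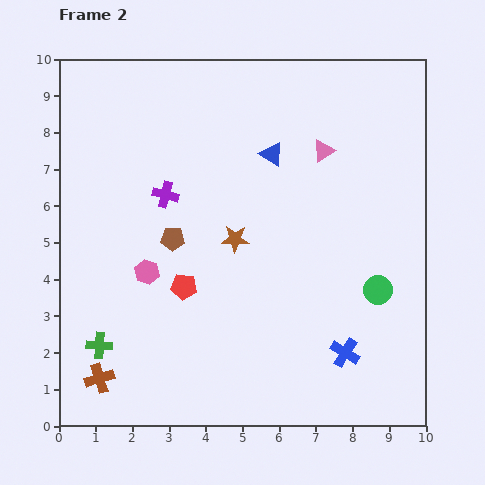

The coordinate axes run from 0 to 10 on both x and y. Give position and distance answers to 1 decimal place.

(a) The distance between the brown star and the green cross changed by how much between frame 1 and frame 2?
+1.9

Distance in frame 1: 2.8. Distance in frame 2: 4.7.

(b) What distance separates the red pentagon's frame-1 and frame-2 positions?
1.8

The red pentagon moved from (4.6, 2.5) to (3.4, 3.8), a distance of √(1.2² + 1.3²) ≈ 1.8.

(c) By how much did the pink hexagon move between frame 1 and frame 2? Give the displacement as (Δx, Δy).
(1.2, -2.7)

The pink hexagon was at (1.2, 6.9) in frame 1 and (2.4, 4.2) in frame 2.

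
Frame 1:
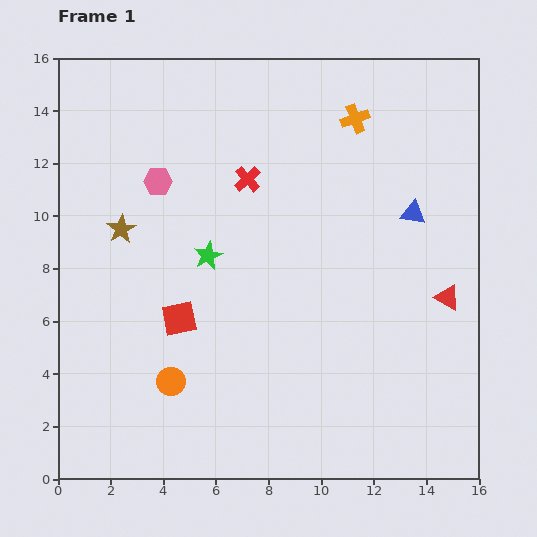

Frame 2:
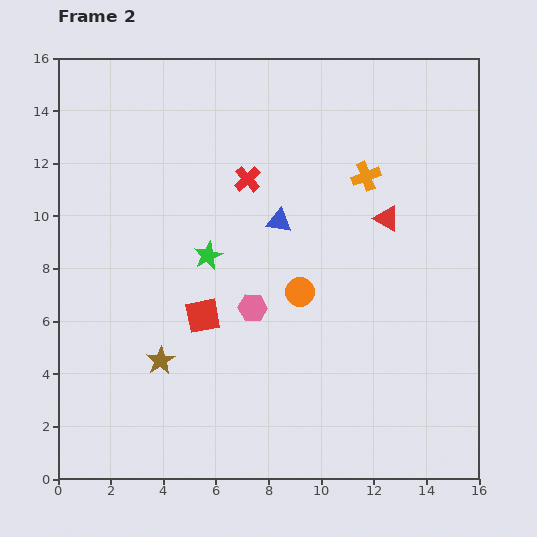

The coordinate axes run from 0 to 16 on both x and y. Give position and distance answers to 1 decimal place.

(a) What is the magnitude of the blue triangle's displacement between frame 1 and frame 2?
5.1

The blue triangle moved from (13.5, 10.1) to (8.4, 9.8), a distance of √(5.1² + 0.3²) ≈ 5.1.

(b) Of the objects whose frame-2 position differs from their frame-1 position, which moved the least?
the red square

(moved 0.9)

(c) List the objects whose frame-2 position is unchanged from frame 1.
the red cross, the green star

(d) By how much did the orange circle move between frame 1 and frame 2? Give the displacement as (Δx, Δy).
(4.9, 3.4)

The orange circle was at (4.3, 3.7) in frame 1 and (9.2, 7.1) in frame 2.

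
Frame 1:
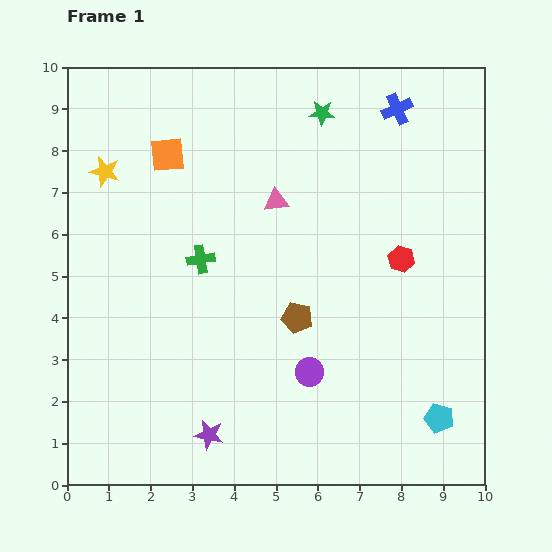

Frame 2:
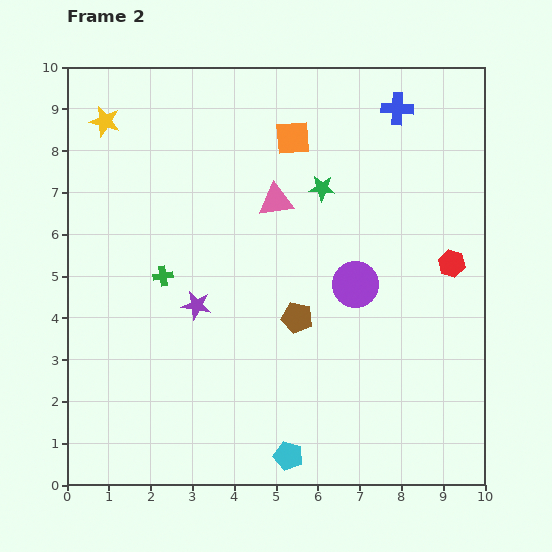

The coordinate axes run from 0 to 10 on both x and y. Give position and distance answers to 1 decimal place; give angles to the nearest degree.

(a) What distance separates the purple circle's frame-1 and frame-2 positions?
2.4

The purple circle moved from (5.8, 2.7) to (6.9, 4.8), a distance of √(1.1² + 2.1²) ≈ 2.4.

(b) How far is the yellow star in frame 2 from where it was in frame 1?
1.2

The yellow star moved from (0.9, 7.5) to (0.9, 8.7), a distance of √(0.0² + 1.2²) ≈ 1.2.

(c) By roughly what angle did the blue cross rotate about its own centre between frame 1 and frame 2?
27° clockwise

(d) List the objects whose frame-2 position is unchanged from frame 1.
the blue cross, the pink triangle, the brown pentagon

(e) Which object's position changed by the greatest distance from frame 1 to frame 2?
the cyan pentagon

(moved 3.7; next 3.1)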